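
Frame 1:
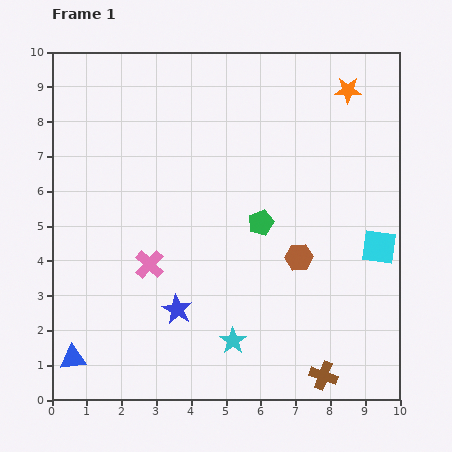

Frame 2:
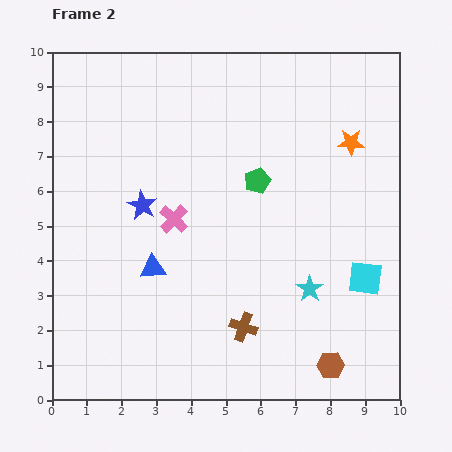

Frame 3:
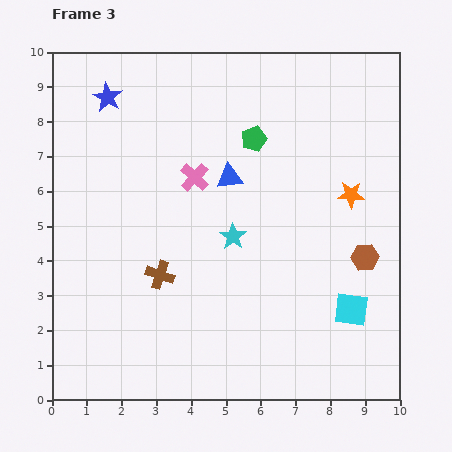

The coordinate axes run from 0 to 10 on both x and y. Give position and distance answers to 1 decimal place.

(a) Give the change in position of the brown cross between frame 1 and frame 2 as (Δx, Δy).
(-2.3, 1.4)

The brown cross was at (7.8, 0.7) in frame 1 and (5.5, 2.1) in frame 2.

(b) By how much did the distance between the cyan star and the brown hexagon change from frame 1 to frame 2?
-0.8

Distance in frame 1: 3.1. Distance in frame 2: 2.3.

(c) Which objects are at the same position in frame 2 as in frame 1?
none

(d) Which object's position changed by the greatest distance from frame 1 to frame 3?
the blue triangle

(moved 6.9; next 6.4)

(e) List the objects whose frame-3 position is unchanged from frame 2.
none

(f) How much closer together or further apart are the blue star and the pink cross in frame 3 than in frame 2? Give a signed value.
+2.4

Distance in frame 2: 1.0. Distance in frame 3: 3.4.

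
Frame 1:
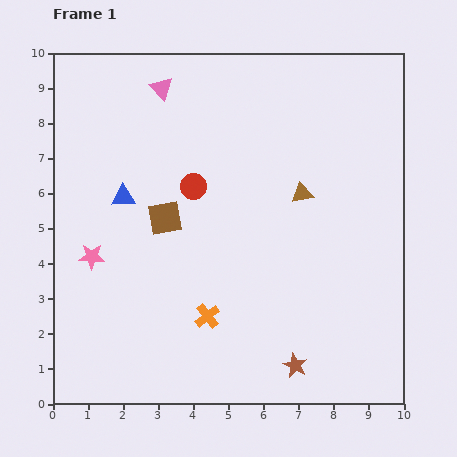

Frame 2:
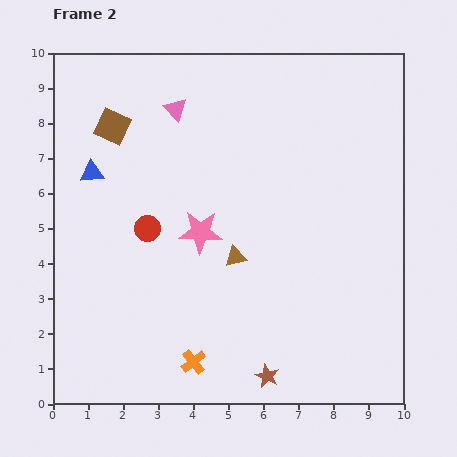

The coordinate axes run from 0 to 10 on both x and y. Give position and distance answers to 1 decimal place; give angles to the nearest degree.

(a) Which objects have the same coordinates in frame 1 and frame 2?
none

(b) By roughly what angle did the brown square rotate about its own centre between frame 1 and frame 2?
35° clockwise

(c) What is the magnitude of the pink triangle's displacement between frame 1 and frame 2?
0.7

The pink triangle moved from (3.1, 9.0) to (3.5, 8.4), a distance of √(0.4² + 0.6²) ≈ 0.7.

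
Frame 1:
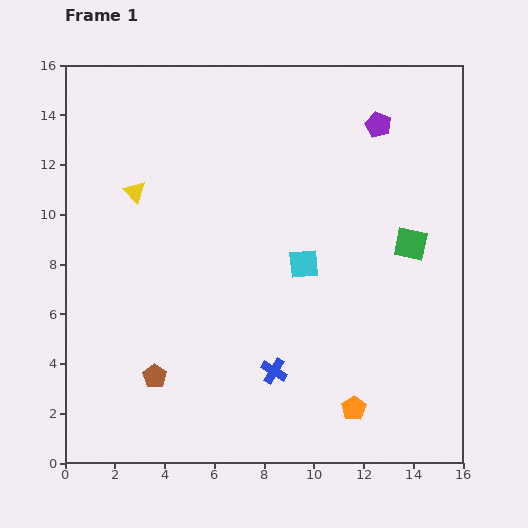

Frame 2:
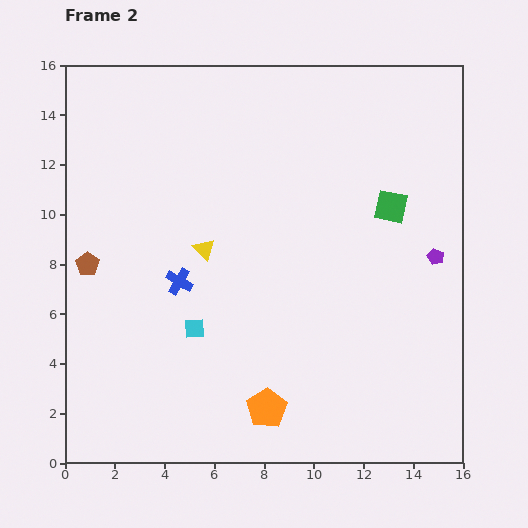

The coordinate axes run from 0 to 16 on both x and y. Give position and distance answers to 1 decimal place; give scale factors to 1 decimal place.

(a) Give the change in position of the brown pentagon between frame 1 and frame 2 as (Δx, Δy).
(-2.7, 4.5)

The brown pentagon was at (3.6, 3.5) in frame 1 and (0.9, 8.0) in frame 2.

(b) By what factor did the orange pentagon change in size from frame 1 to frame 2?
1.6×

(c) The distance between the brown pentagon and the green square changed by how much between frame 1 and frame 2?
+0.8

Distance in frame 1: 11.6. Distance in frame 2: 12.4.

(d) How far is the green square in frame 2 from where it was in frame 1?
1.7

The green square moved from (13.9, 8.8) to (13.1, 10.3), a distance of √(0.8² + 1.5²) ≈ 1.7.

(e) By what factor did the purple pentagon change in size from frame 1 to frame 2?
0.6×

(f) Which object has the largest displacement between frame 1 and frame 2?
the purple pentagon

(moved 5.8; next 5.2)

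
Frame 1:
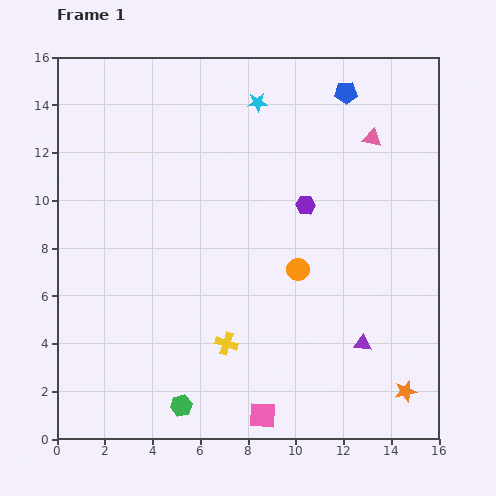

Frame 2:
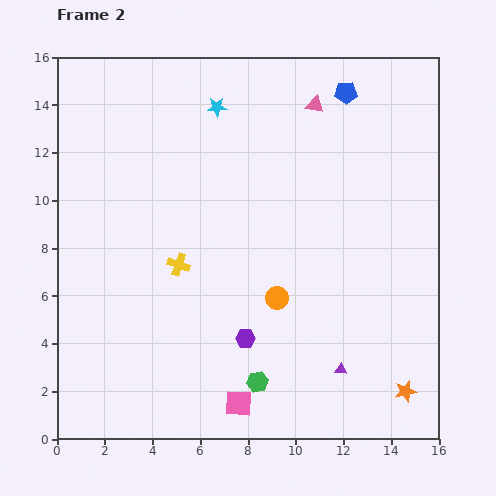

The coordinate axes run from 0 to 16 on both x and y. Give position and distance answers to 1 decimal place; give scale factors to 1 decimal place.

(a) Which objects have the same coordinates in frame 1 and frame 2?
the orange star, the blue pentagon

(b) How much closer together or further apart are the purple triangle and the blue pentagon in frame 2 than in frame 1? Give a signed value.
+1.1

Distance in frame 1: 10.5. Distance in frame 2: 11.6.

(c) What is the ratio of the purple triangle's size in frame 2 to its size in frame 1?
0.7×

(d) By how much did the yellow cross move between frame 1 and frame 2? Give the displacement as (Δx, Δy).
(-2.0, 3.3)

The yellow cross was at (7.1, 4.0) in frame 1 and (5.1, 7.3) in frame 2.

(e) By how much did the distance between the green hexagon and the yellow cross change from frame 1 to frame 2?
+2.7

Distance in frame 1: 3.2. Distance in frame 2: 5.9.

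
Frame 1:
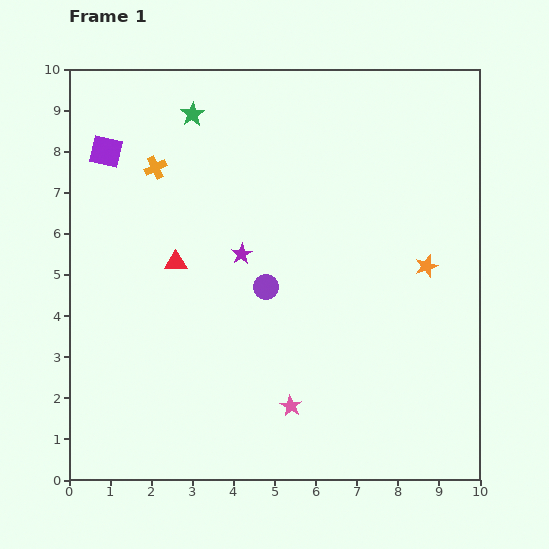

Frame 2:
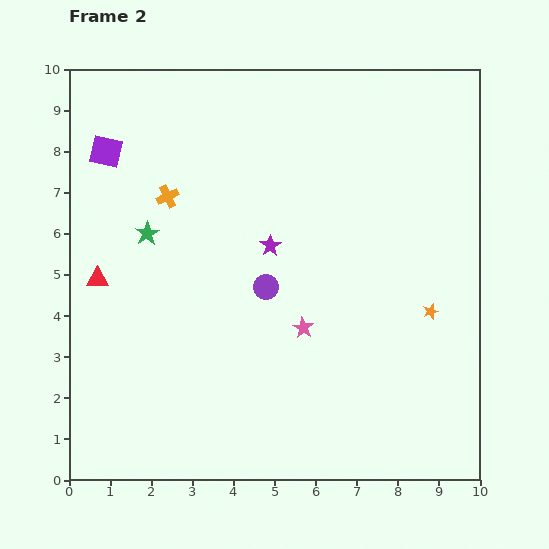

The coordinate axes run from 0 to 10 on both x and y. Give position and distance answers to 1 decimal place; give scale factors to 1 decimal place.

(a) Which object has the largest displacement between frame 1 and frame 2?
the green star

(moved 3.1; next 1.9)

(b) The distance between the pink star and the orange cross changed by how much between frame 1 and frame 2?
-2.1

Distance in frame 1: 6.7. Distance in frame 2: 4.6.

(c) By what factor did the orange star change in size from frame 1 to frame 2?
0.7×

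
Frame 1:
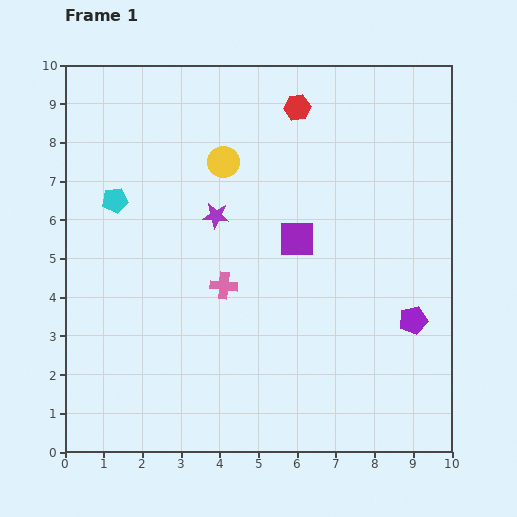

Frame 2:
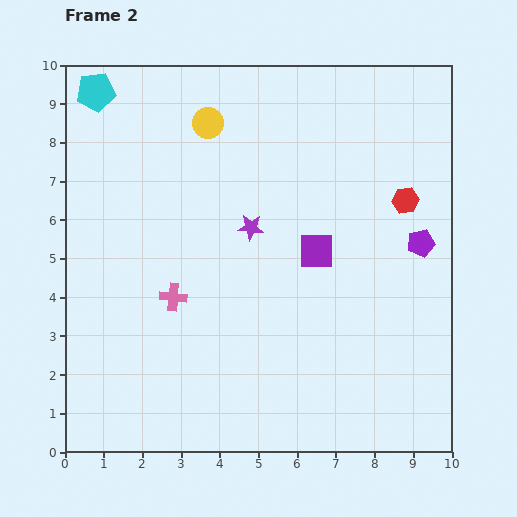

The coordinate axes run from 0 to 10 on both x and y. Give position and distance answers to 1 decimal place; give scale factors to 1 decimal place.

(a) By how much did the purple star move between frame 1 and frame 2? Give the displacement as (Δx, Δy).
(0.9, -0.3)

The purple star was at (3.9, 6.1) in frame 1 and (4.8, 5.8) in frame 2.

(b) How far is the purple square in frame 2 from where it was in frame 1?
0.6

The purple square moved from (6.0, 5.5) to (6.5, 5.2), a distance of √(0.5² + 0.3²) ≈ 0.6.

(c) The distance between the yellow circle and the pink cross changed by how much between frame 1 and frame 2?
+1.4

Distance in frame 1: 3.2. Distance in frame 2: 4.6.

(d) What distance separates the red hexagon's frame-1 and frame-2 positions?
3.7

The red hexagon moved from (6.0, 8.9) to (8.8, 6.5), a distance of √(2.8² + 2.4²) ≈ 3.7.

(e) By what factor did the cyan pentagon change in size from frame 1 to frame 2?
1.5×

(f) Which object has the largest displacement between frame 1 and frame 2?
the red hexagon

(moved 3.7; next 2.8)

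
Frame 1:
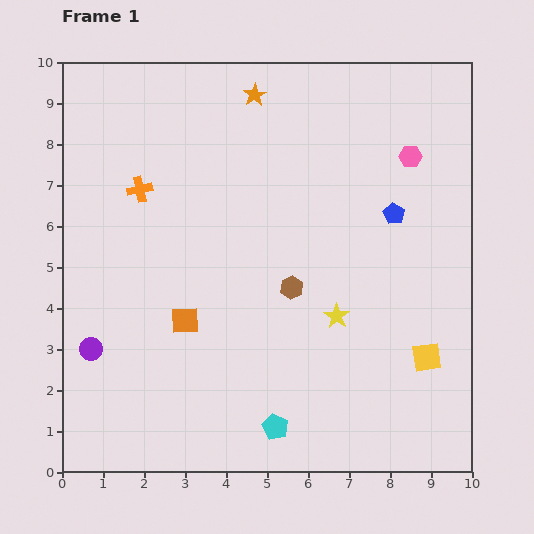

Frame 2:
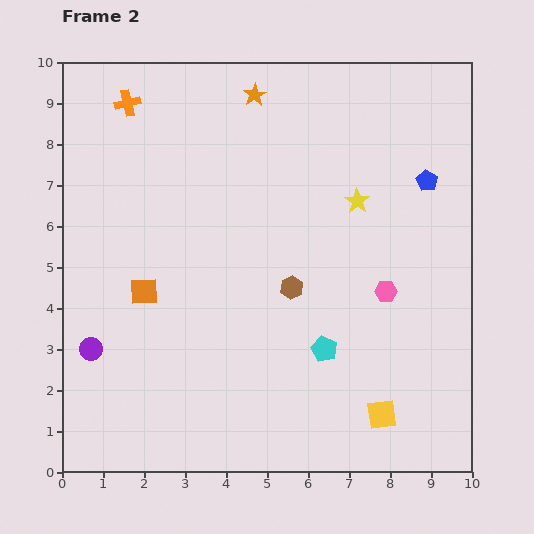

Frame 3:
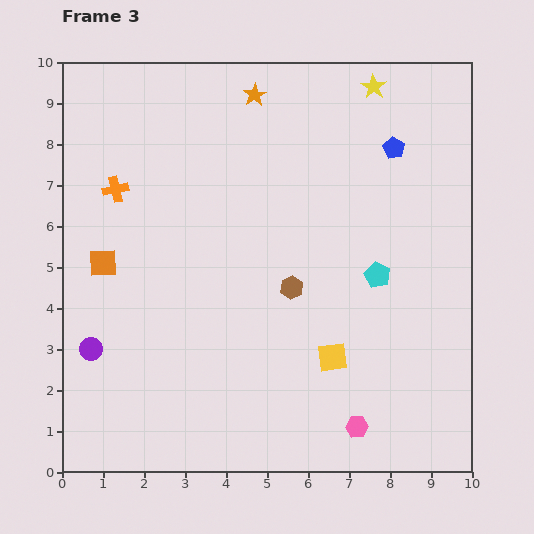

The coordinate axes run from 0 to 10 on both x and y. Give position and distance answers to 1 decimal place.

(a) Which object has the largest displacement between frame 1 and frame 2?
the pink hexagon

(moved 3.4; next 2.8)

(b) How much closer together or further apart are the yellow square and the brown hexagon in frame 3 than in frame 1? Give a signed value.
-1.7

Distance in frame 1: 3.7. Distance in frame 3: 2.0.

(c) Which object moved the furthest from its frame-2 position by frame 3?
the pink hexagon

(moved 3.4; next 2.8)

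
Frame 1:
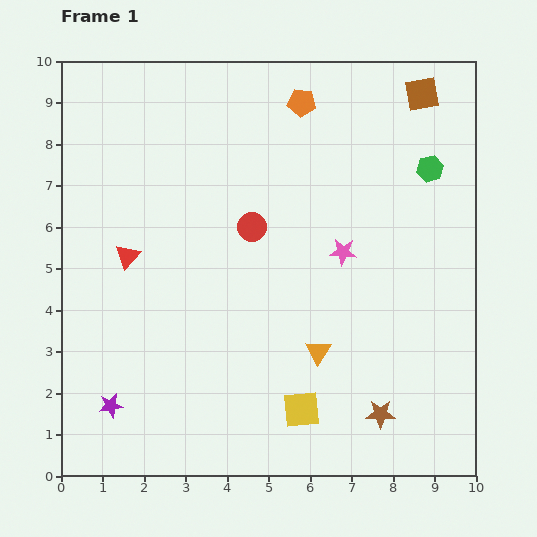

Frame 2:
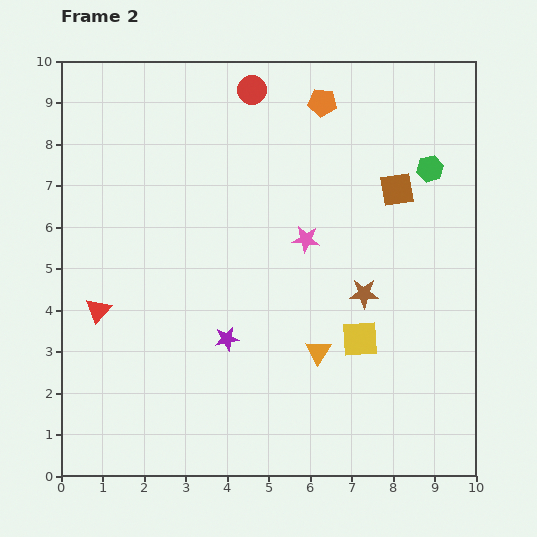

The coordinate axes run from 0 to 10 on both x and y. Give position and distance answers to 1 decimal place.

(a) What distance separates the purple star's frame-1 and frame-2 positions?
3.2

The purple star moved from (1.2, 1.7) to (4.0, 3.3), a distance of √(2.8² + 1.6²) ≈ 3.2.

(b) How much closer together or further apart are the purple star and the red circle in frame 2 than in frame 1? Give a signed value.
+0.5

Distance in frame 1: 5.5. Distance in frame 2: 6.0.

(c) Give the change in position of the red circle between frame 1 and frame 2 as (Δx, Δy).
(0.0, 3.3)

The red circle was at (4.6, 6.0) in frame 1 and (4.6, 9.3) in frame 2.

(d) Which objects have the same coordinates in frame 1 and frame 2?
the green hexagon, the orange triangle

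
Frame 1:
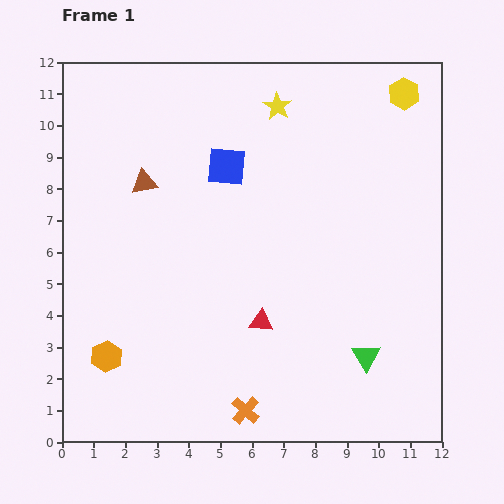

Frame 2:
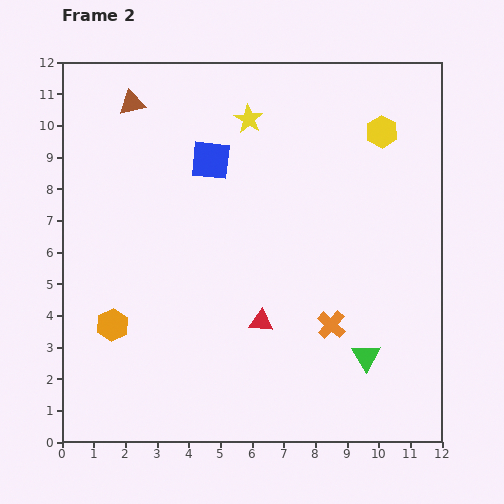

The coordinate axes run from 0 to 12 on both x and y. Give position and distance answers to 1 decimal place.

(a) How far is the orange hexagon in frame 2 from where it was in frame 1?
1.0

The orange hexagon moved from (1.4, 2.7) to (1.6, 3.7), a distance of √(0.2² + 1.0²) ≈ 1.0.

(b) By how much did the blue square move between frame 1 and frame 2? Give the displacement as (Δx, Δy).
(-0.5, 0.2)

The blue square was at (5.2, 8.7) in frame 1 and (4.7, 8.9) in frame 2.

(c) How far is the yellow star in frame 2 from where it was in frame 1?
1.0

The yellow star moved from (6.8, 10.6) to (5.9, 10.2), a distance of √(0.9² + 0.4²) ≈ 1.0.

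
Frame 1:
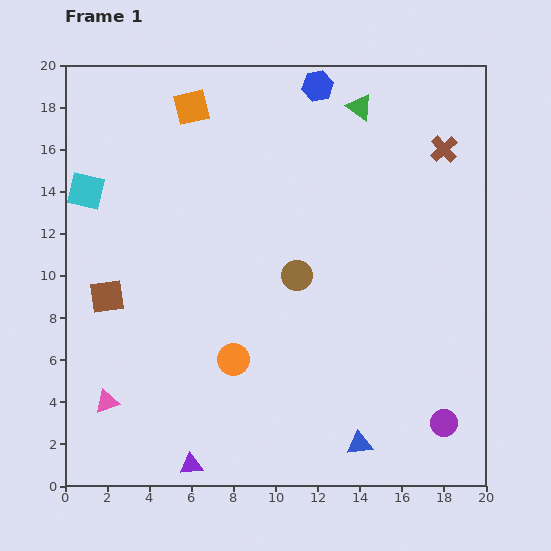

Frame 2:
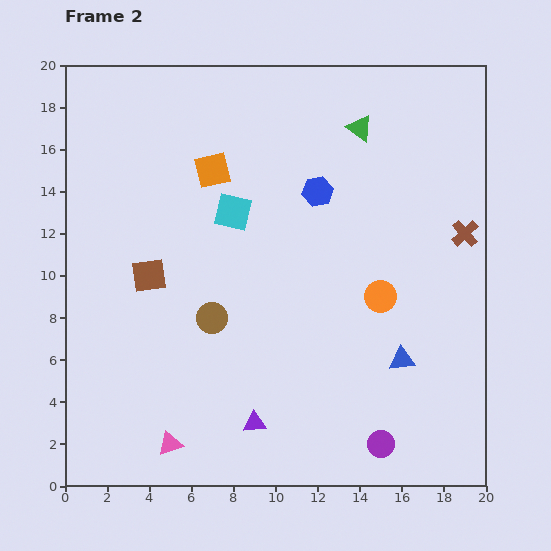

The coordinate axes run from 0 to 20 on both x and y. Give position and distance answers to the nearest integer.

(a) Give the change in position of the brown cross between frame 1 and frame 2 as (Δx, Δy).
(1, -4)

The brown cross was at (18, 16) in frame 1 and (19, 12) in frame 2.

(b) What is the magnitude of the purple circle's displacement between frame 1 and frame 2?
3

The purple circle moved from (18, 3) to (15, 2), a distance of √(3² + 1²) ≈ 3.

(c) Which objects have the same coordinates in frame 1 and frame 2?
none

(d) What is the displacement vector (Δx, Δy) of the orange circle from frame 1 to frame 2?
(7, 3)

The orange circle was at (8, 6) in frame 1 and (15, 9) in frame 2.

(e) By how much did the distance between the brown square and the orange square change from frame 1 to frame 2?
-4

Distance in frame 1: 10. Distance in frame 2: 6.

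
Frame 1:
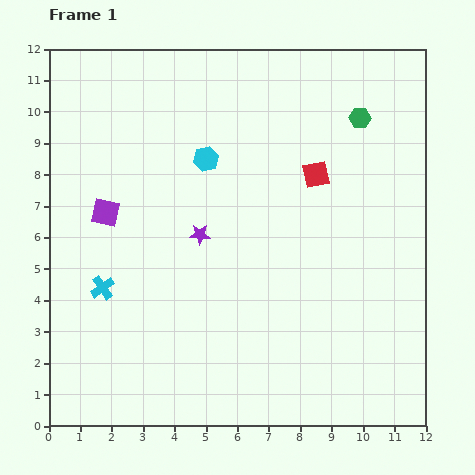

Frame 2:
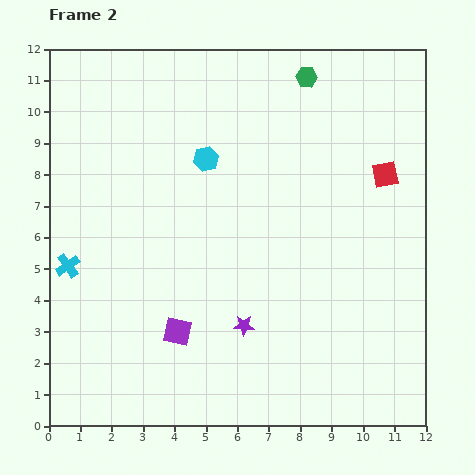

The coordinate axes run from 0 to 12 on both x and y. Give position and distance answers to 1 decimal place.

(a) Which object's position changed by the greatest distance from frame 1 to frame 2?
the purple square

(moved 4.4; next 3.2)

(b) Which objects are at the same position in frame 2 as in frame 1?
the cyan hexagon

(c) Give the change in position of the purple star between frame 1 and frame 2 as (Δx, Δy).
(1.4, -2.9)

The purple star was at (4.8, 6.1) in frame 1 and (6.2, 3.2) in frame 2.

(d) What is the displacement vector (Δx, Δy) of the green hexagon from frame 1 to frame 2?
(-1.7, 1.3)

The green hexagon was at (9.9, 9.8) in frame 1 and (8.2, 11.1) in frame 2.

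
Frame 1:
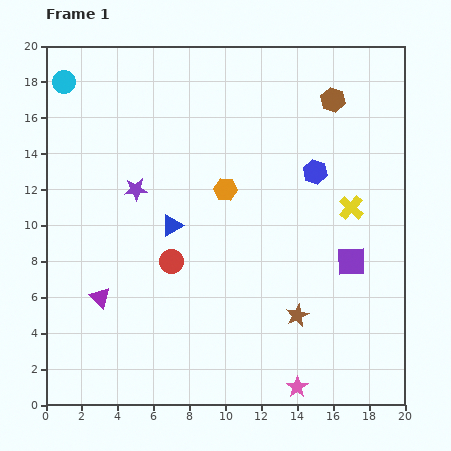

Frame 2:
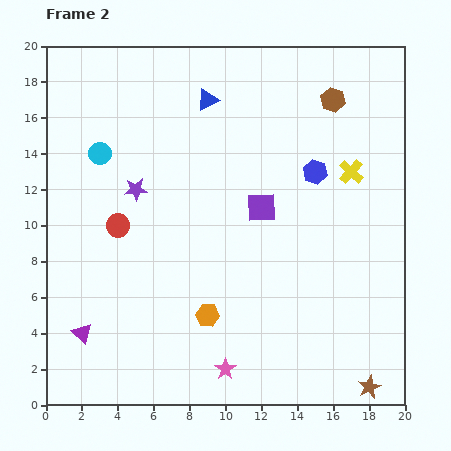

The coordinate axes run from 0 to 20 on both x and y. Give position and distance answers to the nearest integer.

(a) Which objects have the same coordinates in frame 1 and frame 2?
the purple star, the brown hexagon, the blue hexagon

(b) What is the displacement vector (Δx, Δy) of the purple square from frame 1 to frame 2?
(-5, 3)

The purple square was at (17, 8) in frame 1 and (12, 11) in frame 2.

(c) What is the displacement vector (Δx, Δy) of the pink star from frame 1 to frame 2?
(-4, 1)

The pink star was at (14, 1) in frame 1 and (10, 2) in frame 2.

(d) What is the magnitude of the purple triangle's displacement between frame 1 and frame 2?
2

The purple triangle moved from (3, 6) to (2, 4), a distance of √(1² + 2²) ≈ 2.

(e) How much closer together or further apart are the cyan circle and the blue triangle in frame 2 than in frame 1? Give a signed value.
-3

Distance in frame 1: 10. Distance in frame 2: 7.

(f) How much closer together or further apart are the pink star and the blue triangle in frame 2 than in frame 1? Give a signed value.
+4

Distance in frame 1: 11. Distance in frame 2: 15.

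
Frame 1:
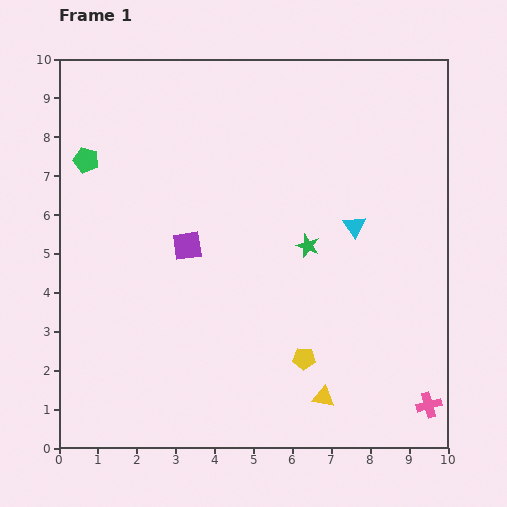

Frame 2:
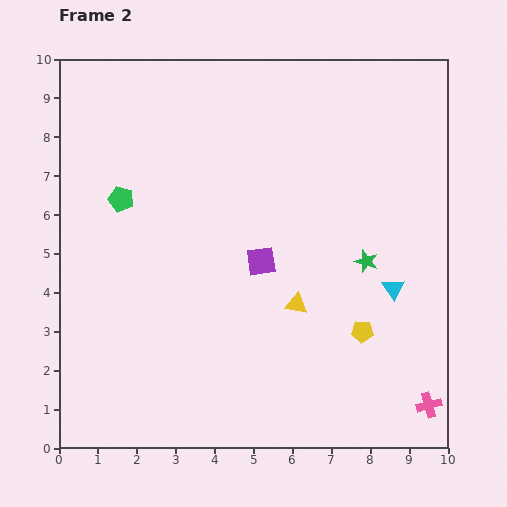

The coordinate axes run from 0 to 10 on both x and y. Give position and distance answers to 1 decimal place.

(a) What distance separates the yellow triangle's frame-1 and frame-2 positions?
2.5

The yellow triangle moved from (6.8, 1.3) to (6.1, 3.7), a distance of √(0.7² + 2.4²) ≈ 2.5.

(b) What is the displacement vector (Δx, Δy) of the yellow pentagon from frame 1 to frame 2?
(1.5, 0.7)

The yellow pentagon was at (6.3, 2.3) in frame 1 and (7.8, 3.0) in frame 2.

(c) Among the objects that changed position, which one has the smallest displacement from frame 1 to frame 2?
the green pentagon

(moved 1.3)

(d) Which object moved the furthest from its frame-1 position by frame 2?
the yellow triangle

(moved 2.5; next 1.9)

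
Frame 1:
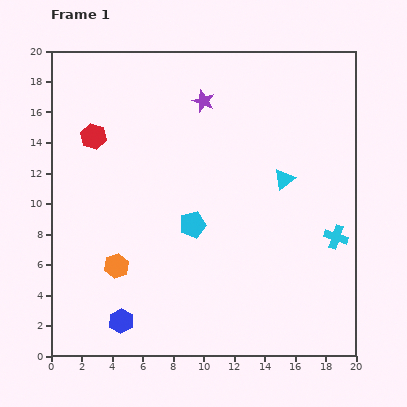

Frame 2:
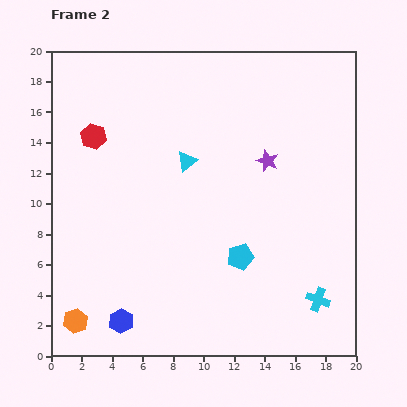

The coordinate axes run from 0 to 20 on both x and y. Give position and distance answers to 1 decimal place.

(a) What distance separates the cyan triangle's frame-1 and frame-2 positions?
6.5

The cyan triangle moved from (15.3, 11.6) to (8.9, 12.8), a distance of √(6.4² + 1.2²) ≈ 6.5.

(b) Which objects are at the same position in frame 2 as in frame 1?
the blue hexagon, the red hexagon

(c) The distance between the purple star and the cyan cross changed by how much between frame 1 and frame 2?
-2.7

Distance in frame 1: 12.4. Distance in frame 2: 9.7.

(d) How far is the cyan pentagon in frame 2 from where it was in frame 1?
3.7

The cyan pentagon moved from (9.3, 8.6) to (12.4, 6.5), a distance of √(3.1² + 2.1²) ≈ 3.7.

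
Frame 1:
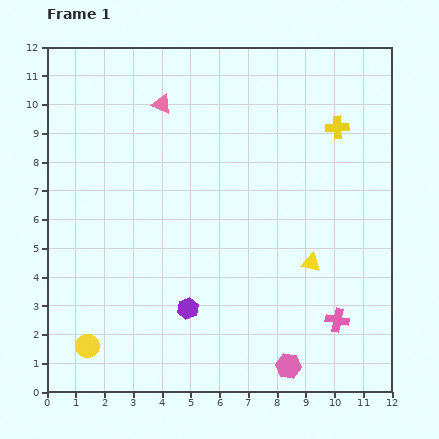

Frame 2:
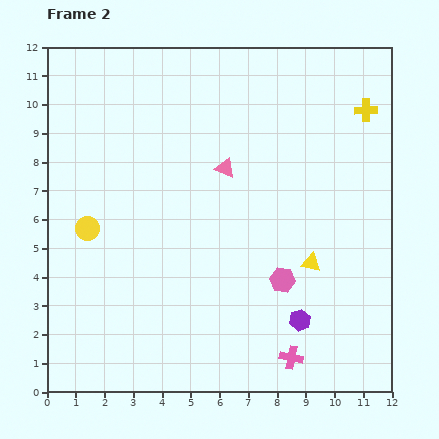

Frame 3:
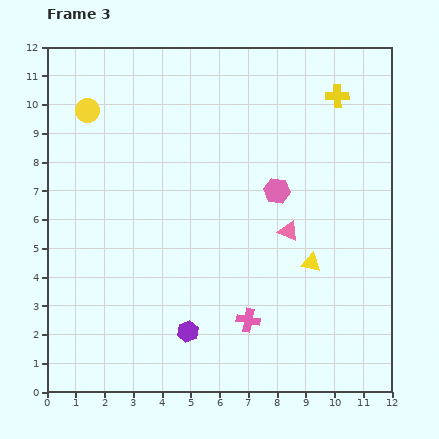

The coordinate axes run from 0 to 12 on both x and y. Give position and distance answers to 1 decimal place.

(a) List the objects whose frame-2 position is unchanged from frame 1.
the yellow triangle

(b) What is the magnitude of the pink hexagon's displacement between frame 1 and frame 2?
3.0

The pink hexagon moved from (8.4, 0.9) to (8.2, 3.9), a distance of √(0.2² + 3.0²) ≈ 3.0.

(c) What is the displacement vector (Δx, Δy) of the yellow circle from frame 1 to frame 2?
(0.0, 4.1)

The yellow circle was at (1.4, 1.6) in frame 1 and (1.4, 5.7) in frame 2.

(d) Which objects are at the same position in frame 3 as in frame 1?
the yellow triangle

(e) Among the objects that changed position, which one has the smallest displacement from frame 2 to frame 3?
the yellow cross

(moved 1.1)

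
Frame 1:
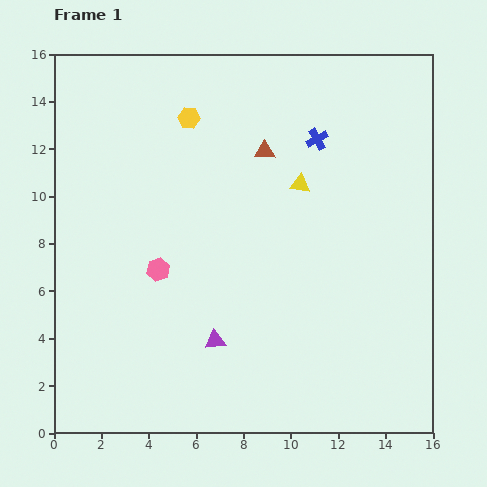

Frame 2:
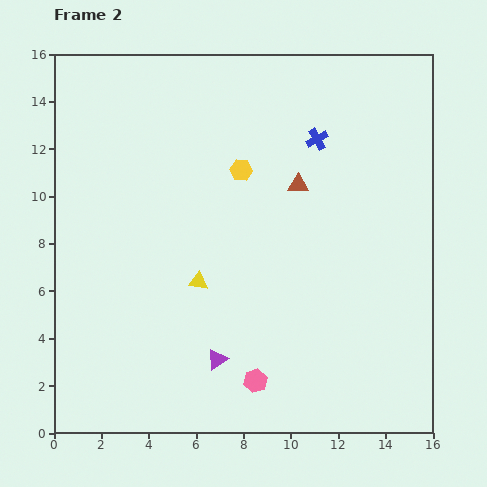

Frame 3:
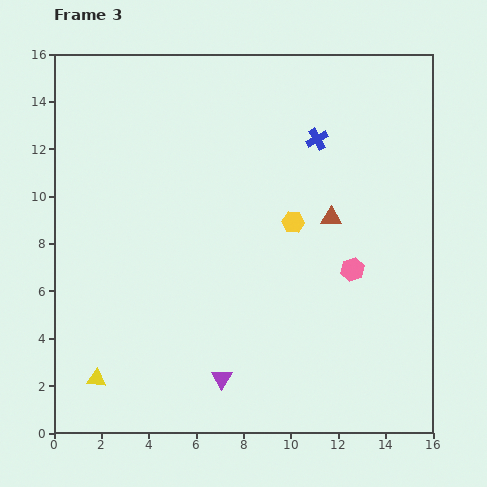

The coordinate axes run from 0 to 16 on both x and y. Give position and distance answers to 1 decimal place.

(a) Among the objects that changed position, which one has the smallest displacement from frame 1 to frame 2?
the purple triangle

(moved 0.8)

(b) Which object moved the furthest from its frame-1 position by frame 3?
the yellow triangle

(moved 11.9; next 8.2)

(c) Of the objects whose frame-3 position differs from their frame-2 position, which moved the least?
the purple triangle

(moved 0.8)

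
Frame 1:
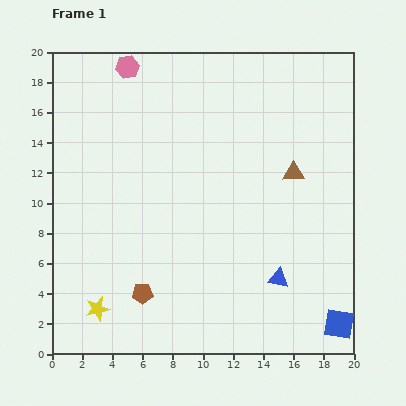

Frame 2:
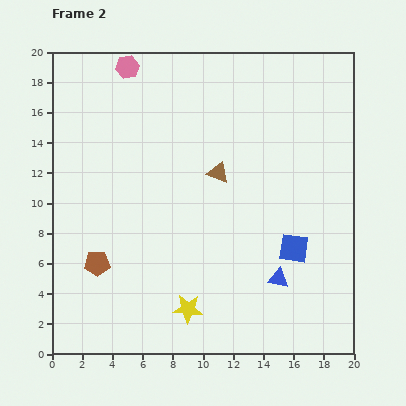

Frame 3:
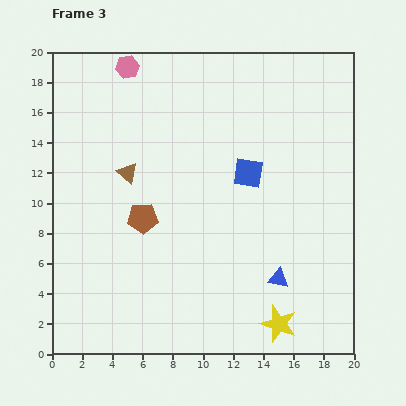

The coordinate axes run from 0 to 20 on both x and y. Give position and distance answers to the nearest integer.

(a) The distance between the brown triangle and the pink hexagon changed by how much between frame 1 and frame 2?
-4

Distance in frame 1: 13. Distance in frame 2: 9.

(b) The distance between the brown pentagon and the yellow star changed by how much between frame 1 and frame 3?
+8

Distance in frame 1: 3. Distance in frame 3: 11.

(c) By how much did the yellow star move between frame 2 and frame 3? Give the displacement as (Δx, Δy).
(6, -1)

The yellow star was at (9, 3) in frame 2 and (15, 2) in frame 3.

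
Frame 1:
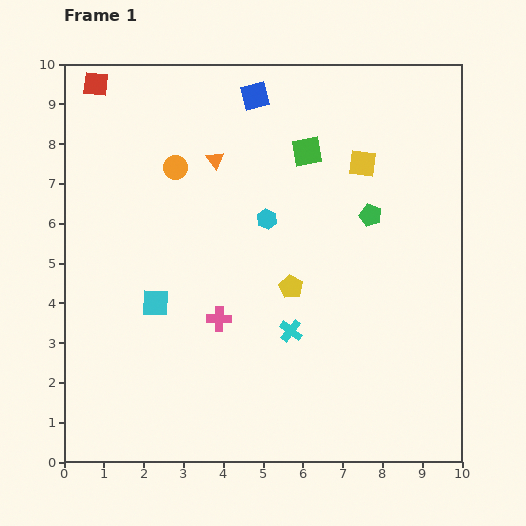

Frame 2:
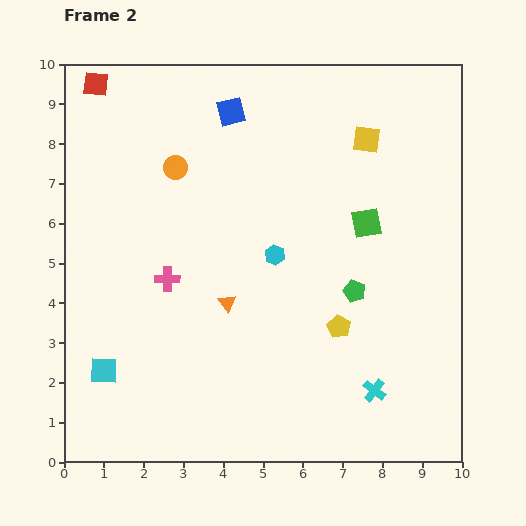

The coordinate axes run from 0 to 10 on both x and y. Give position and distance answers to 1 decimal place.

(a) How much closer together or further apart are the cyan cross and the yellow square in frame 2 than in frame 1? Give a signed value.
+1.7

Distance in frame 1: 4.6. Distance in frame 2: 6.3.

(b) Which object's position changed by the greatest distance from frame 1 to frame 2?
the orange triangle

(moved 3.6; next 2.6)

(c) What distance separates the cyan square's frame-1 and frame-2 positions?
2.1

The cyan square moved from (2.3, 4.0) to (1.0, 2.3), a distance of √(1.3² + 1.7²) ≈ 2.1.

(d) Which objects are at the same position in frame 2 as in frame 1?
the red square, the orange circle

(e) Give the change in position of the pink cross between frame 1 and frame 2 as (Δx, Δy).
(-1.3, 1.0)

The pink cross was at (3.9, 3.6) in frame 1 and (2.6, 4.6) in frame 2.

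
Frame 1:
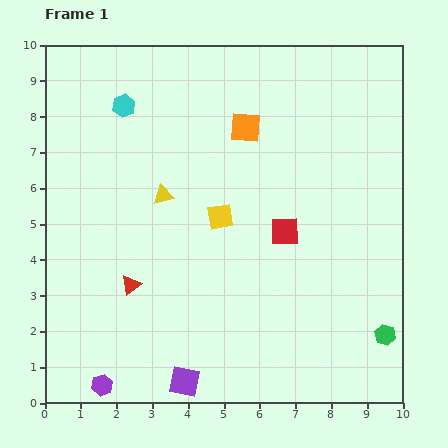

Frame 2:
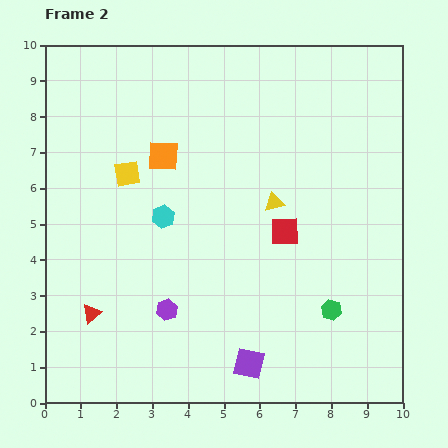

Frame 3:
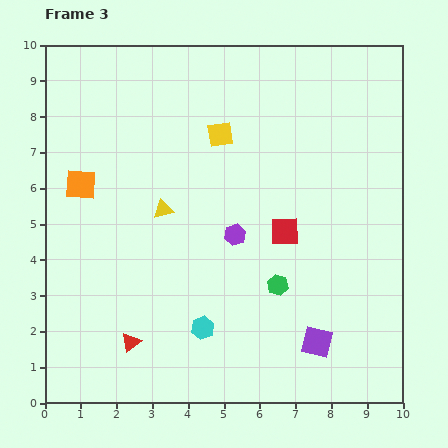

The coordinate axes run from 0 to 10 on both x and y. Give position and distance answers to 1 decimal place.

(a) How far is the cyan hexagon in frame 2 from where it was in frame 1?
3.3

The cyan hexagon moved from (2.2, 8.3) to (3.3, 5.2), a distance of √(1.1² + 3.1²) ≈ 3.3.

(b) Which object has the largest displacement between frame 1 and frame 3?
the cyan hexagon

(moved 6.6; next 5.6)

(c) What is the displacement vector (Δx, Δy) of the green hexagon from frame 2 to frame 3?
(-1.5, 0.7)

The green hexagon was at (8.0, 2.6) in frame 2 and (6.5, 3.3) in frame 3.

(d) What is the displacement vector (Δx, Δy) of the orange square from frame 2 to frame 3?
(-2.3, -0.8)

The orange square was at (3.3, 6.9) in frame 2 and (1.0, 6.1) in frame 3.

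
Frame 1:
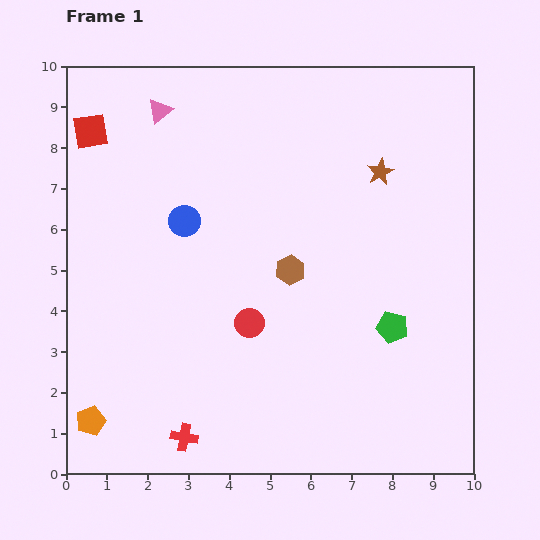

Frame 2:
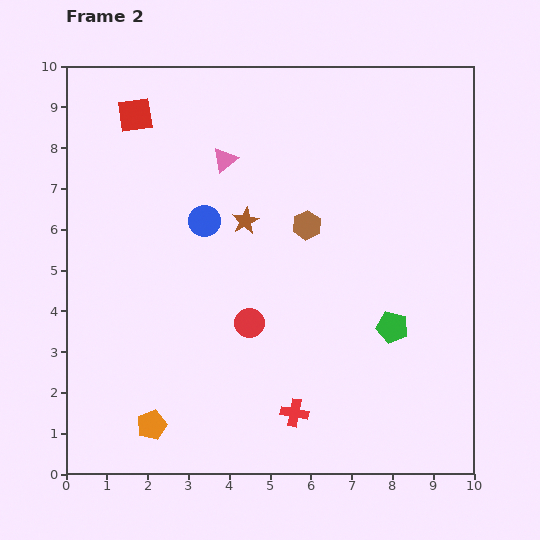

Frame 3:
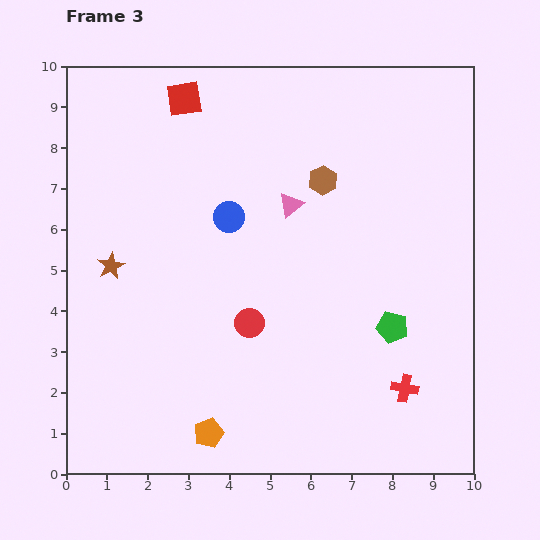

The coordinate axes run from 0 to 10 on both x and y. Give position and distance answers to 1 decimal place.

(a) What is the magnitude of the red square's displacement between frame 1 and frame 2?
1.2

The red square moved from (0.6, 8.4) to (1.7, 8.8), a distance of √(1.1² + 0.4²) ≈ 1.2.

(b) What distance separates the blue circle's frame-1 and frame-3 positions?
1.1

The blue circle moved from (2.9, 6.2) to (4.0, 6.3), a distance of √(1.1² + 0.1²) ≈ 1.1.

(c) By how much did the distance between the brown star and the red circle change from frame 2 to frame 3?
+1.2

Distance in frame 2: 2.5. Distance in frame 3: 3.7.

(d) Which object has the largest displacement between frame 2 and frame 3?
the brown star

(moved 3.5; next 2.8)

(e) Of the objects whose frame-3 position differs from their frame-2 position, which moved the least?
the blue circle

(moved 0.6)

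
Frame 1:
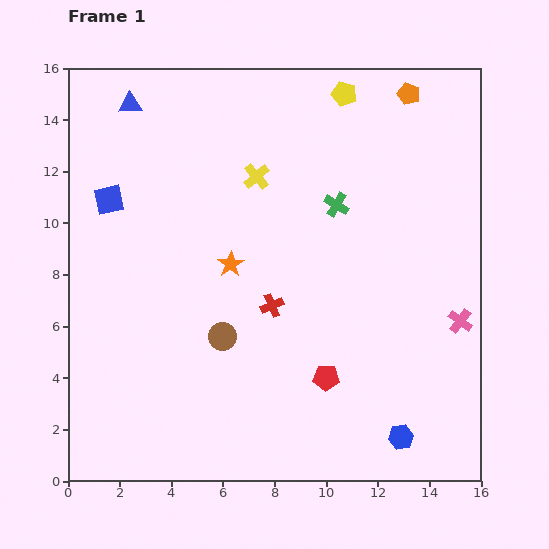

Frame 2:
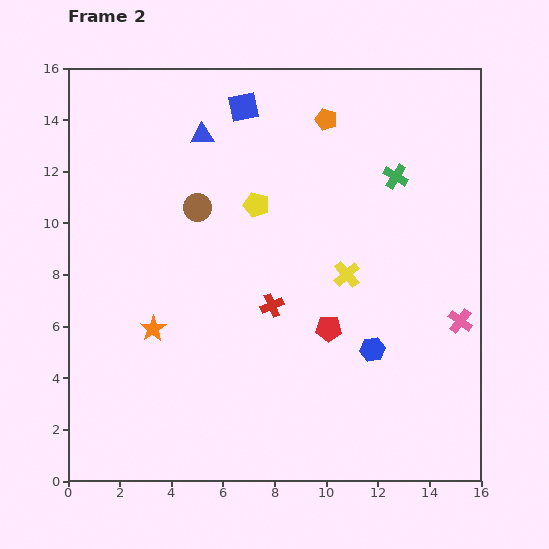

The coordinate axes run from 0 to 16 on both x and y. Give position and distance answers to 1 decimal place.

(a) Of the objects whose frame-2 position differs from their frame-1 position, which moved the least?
the red pentagon

(moved 1.9)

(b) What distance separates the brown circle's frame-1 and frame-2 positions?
5.1

The brown circle moved from (6.0, 5.6) to (5.0, 10.6), a distance of √(1.0² + 5.0²) ≈ 5.1.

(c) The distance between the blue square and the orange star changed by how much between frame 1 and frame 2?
+4.0

Distance in frame 1: 5.3. Distance in frame 2: 9.3.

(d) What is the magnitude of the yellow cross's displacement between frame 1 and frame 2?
5.2

The yellow cross moved from (7.3, 11.8) to (10.8, 8.0), a distance of √(3.5² + 3.8²) ≈ 5.2.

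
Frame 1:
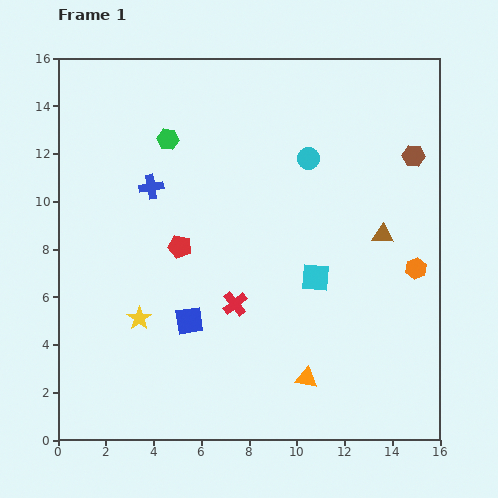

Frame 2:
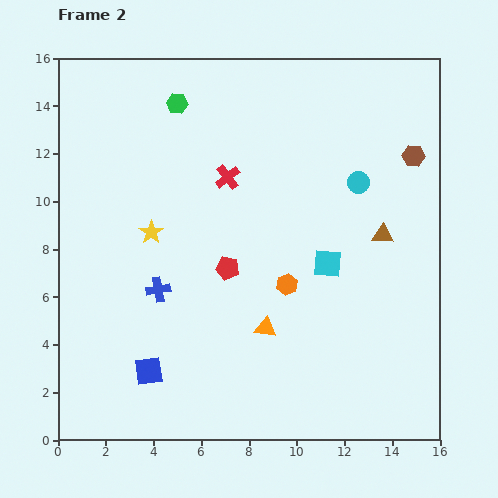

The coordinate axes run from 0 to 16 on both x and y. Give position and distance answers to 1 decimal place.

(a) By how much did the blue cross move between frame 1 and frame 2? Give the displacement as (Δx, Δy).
(0.3, -4.3)

The blue cross was at (3.9, 10.6) in frame 1 and (4.2, 6.3) in frame 2.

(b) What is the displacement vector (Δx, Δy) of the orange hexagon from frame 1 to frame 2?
(-5.4, -0.7)

The orange hexagon was at (15.0, 7.2) in frame 1 and (9.6, 6.5) in frame 2.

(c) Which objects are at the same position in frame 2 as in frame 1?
the brown hexagon, the brown triangle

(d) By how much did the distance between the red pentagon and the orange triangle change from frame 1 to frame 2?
-4.6

Distance in frame 1: 7.6. Distance in frame 2: 3.0.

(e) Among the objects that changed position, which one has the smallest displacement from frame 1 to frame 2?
the cyan square

(moved 0.8)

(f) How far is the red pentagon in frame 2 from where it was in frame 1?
2.2

The red pentagon moved from (5.1, 8.1) to (7.1, 7.2), a distance of √(2.0² + 0.9²) ≈ 2.2.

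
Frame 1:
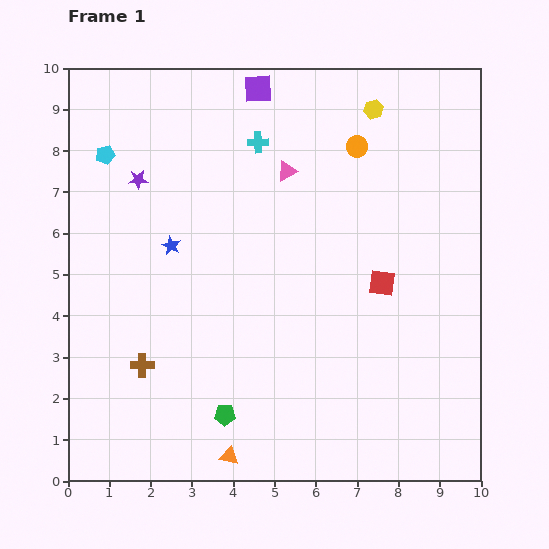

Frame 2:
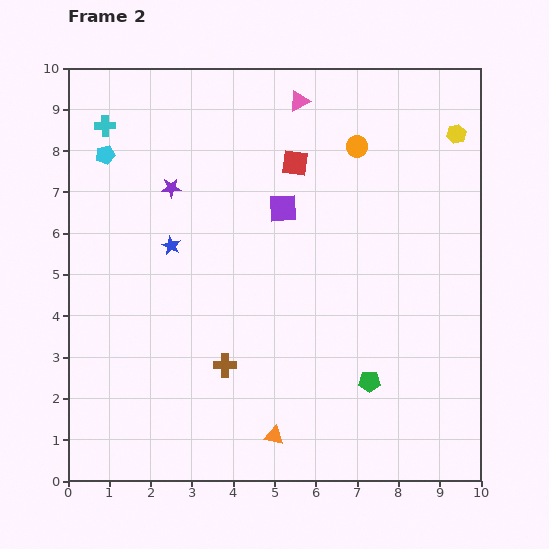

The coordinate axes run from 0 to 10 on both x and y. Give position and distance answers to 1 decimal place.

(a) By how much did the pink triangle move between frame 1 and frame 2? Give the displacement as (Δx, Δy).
(0.3, 1.7)

The pink triangle was at (5.3, 7.5) in frame 1 and (5.6, 9.2) in frame 2.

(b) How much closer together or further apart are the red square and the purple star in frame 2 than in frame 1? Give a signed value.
-3.3

Distance in frame 1: 6.4. Distance in frame 2: 3.1.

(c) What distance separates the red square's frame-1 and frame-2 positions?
3.6

The red square moved from (7.6, 4.8) to (5.5, 7.7), a distance of √(2.1² + 2.9²) ≈ 3.6.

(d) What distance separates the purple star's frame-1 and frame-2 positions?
0.8

The purple star moved from (1.7, 7.3) to (2.5, 7.1), a distance of √(0.8² + 0.2²) ≈ 0.8.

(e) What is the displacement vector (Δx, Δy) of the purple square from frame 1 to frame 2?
(0.6, -2.9)

The purple square was at (4.6, 9.5) in frame 1 and (5.2, 6.6) in frame 2.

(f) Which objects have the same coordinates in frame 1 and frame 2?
the orange circle, the blue star, the cyan pentagon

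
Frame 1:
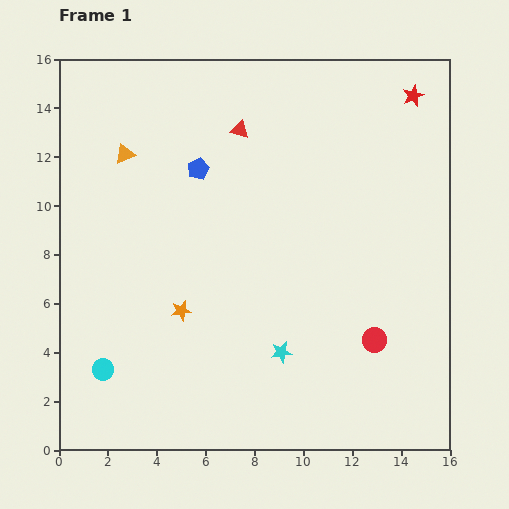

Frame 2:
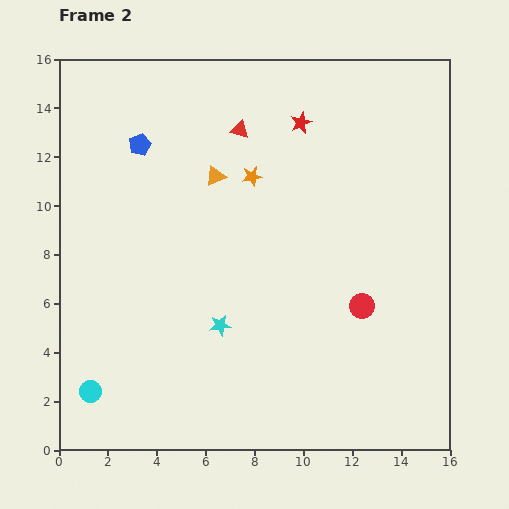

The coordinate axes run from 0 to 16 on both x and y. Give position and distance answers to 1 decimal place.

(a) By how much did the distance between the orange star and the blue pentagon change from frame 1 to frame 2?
-1.0

Distance in frame 1: 5.8. Distance in frame 2: 4.8.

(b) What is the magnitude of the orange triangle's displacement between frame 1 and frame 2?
3.8

The orange triangle moved from (2.7, 12.1) to (6.4, 11.2), a distance of √(3.7² + 0.9²) ≈ 3.8.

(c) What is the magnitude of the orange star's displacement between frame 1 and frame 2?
6.2

The orange star moved from (5.0, 5.7) to (7.9, 11.2), a distance of √(2.9² + 5.5²) ≈ 6.2.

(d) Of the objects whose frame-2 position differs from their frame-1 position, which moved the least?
the cyan circle

(moved 1.0)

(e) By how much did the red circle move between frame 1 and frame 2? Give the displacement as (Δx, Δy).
(-0.5, 1.4)

The red circle was at (12.9, 4.5) in frame 1 and (12.4, 5.9) in frame 2.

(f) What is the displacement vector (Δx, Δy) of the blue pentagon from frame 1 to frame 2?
(-2.4, 1.0)

The blue pentagon was at (5.7, 11.5) in frame 1 and (3.3, 12.5) in frame 2.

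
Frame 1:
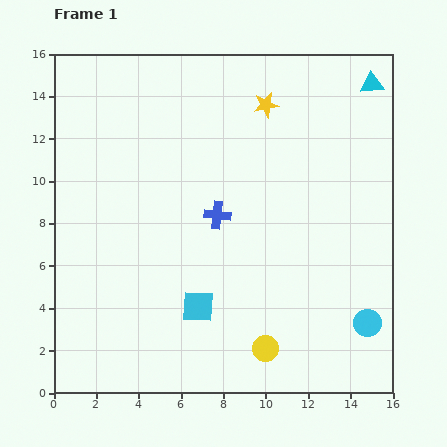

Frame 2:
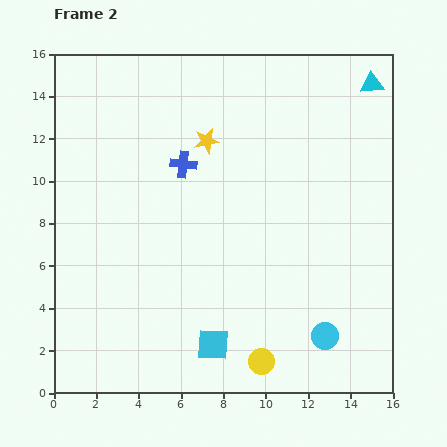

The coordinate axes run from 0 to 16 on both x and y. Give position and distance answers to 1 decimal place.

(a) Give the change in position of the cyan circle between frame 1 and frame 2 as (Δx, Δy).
(-2.0, -0.6)

The cyan circle was at (14.8, 3.3) in frame 1 and (12.8, 2.7) in frame 2.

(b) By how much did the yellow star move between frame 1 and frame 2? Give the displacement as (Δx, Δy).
(-2.8, -1.7)

The yellow star was at (10.0, 13.6) in frame 1 and (7.2, 11.9) in frame 2.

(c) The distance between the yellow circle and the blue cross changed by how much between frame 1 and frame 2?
+3.3

Distance in frame 1: 6.7. Distance in frame 2: 10.0.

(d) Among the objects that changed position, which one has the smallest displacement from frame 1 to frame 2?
the yellow circle

(moved 0.6)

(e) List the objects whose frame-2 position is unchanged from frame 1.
the cyan triangle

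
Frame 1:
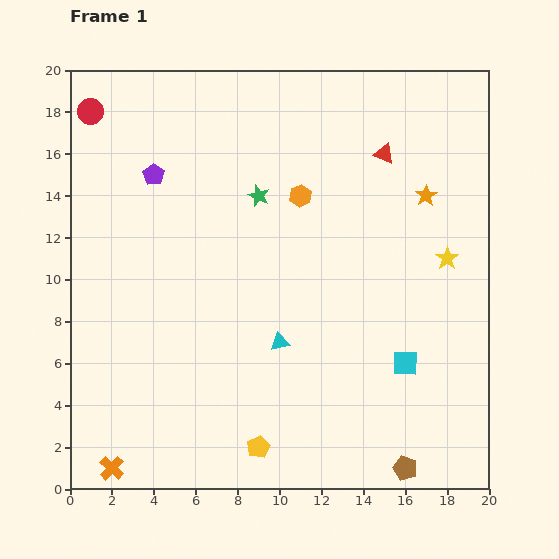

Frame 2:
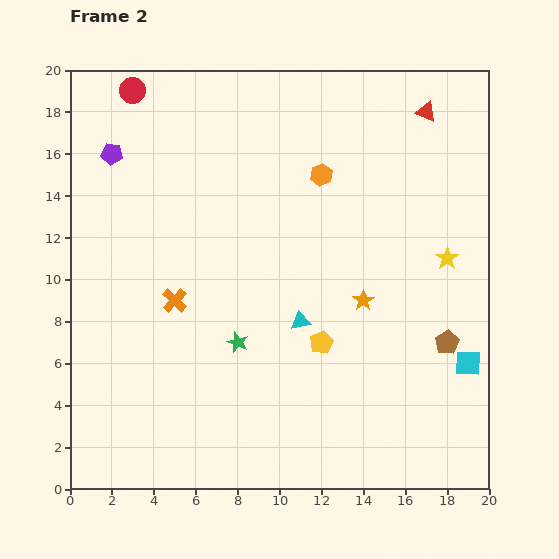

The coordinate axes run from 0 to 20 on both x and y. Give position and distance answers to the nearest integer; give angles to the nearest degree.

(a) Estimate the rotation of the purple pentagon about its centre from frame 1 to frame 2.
28° counter-clockwise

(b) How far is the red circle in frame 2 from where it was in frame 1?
2

The red circle moved from (1, 18) to (3, 19), a distance of √(2² + 1²) ≈ 2.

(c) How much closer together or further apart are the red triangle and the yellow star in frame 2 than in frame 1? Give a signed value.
+1

Distance in frame 1: 6. Distance in frame 2: 7.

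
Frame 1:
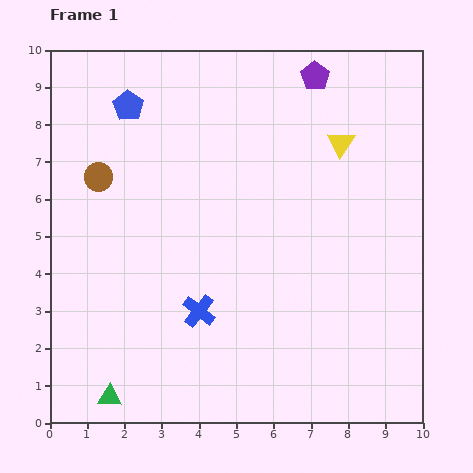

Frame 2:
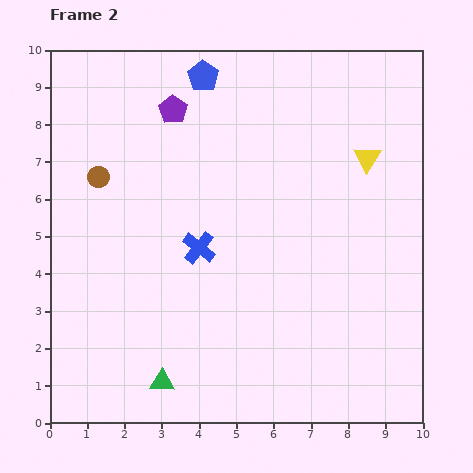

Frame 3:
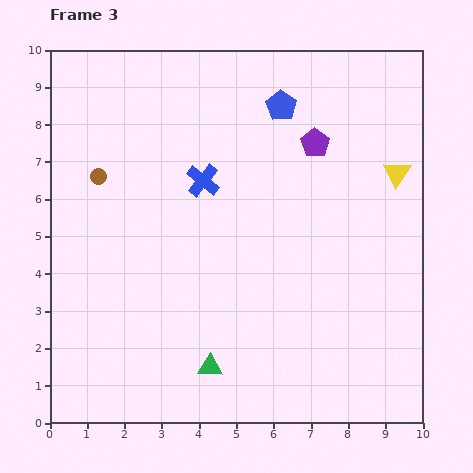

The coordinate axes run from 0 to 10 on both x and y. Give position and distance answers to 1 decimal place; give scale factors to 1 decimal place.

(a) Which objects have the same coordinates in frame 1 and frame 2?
the brown circle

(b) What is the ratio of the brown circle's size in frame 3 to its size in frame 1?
0.6×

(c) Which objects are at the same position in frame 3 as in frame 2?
the brown circle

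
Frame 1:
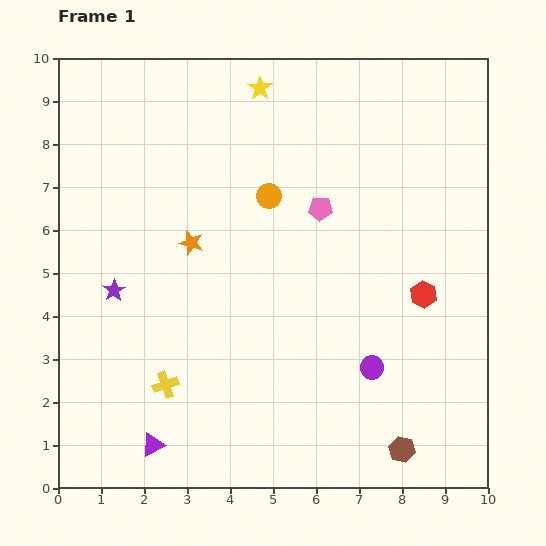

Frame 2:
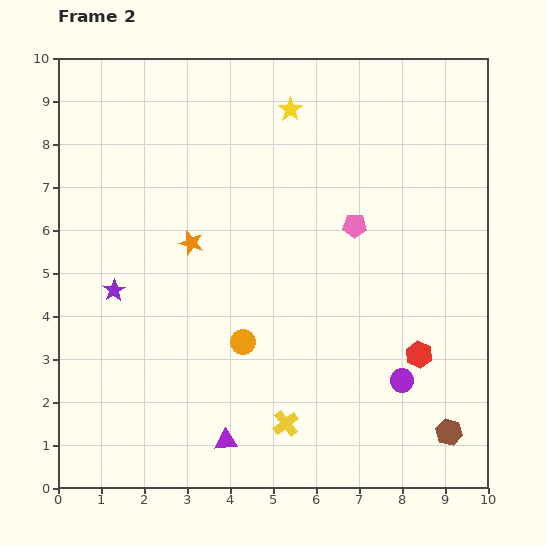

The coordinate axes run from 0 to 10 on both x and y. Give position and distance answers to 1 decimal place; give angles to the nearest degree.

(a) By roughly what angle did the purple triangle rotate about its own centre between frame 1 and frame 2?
24° clockwise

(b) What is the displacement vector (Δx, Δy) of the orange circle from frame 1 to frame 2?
(-0.6, -3.4)

The orange circle was at (4.9, 6.8) in frame 1 and (4.3, 3.4) in frame 2.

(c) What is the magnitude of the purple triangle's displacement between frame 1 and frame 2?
1.7

The purple triangle moved from (2.2, 1.0) to (3.9, 1.1), a distance of √(1.7² + 0.1²) ≈ 1.7.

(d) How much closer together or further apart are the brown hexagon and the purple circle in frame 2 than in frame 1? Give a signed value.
-0.4

Distance in frame 1: 2.0. Distance in frame 2: 1.6.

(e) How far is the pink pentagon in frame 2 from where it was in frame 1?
0.9

The pink pentagon moved from (6.1, 6.5) to (6.9, 6.1), a distance of √(0.8² + 0.4²) ≈ 0.9.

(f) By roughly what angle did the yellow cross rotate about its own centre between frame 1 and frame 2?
19° counter-clockwise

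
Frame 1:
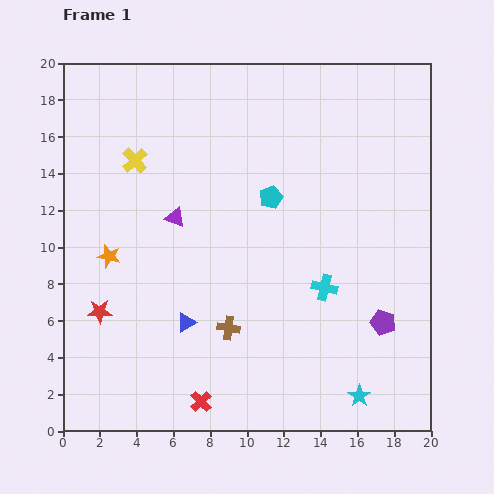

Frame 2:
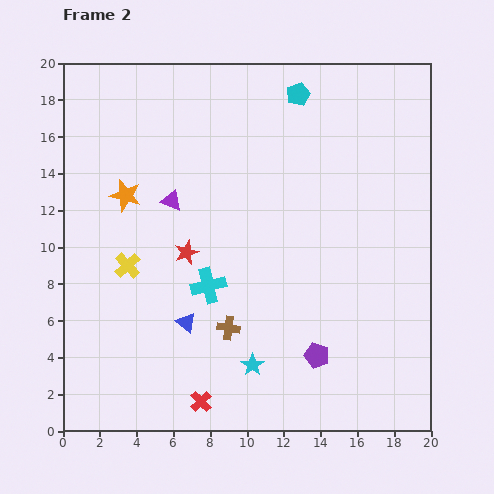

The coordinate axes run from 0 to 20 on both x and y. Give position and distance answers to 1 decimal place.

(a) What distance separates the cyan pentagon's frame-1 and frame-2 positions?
5.8

The cyan pentagon moved from (11.3, 12.7) to (12.8, 18.3), a distance of √(1.5² + 5.6²) ≈ 5.8.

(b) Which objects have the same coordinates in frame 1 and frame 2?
the brown cross, the red cross, the blue triangle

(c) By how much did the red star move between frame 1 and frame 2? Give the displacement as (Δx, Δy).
(4.7, 3.2)

The red star was at (2.0, 6.5) in frame 1 and (6.7, 9.7) in frame 2.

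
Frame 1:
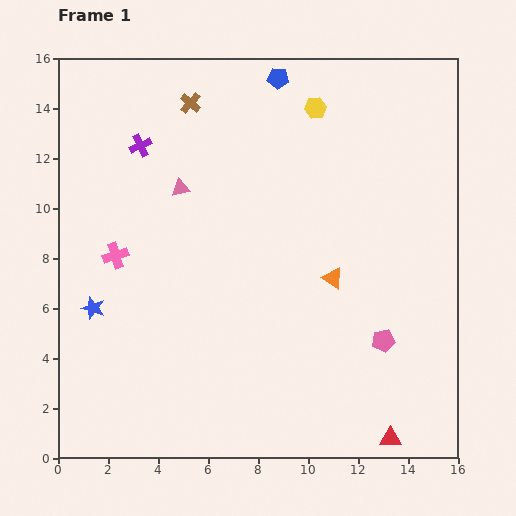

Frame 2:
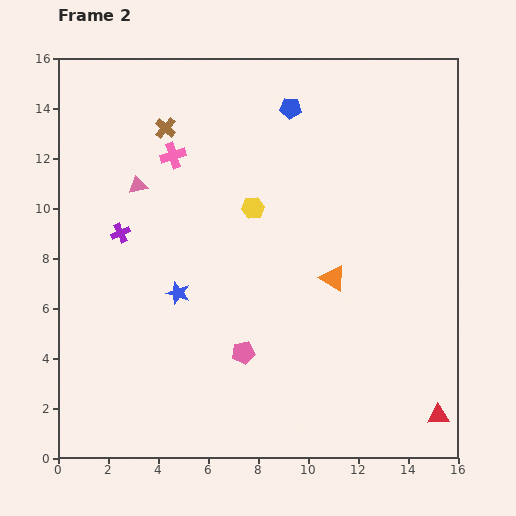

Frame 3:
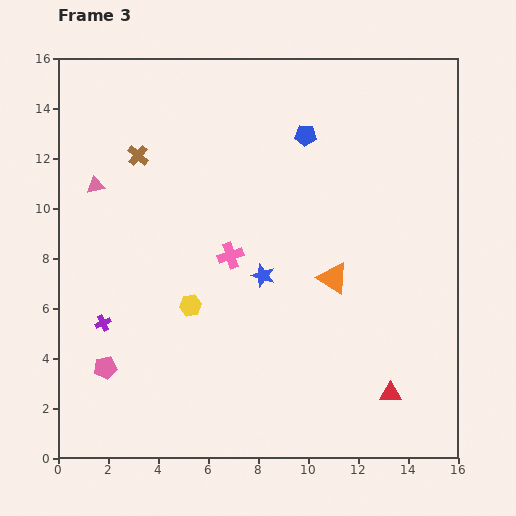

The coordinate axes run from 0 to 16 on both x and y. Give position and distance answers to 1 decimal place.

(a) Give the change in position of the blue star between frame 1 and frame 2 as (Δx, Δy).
(3.4, 0.6)

The blue star was at (1.4, 6.0) in frame 1 and (4.8, 6.6) in frame 2.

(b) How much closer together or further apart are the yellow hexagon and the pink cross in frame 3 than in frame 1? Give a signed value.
-7.3

Distance in frame 1: 9.9. Distance in frame 3: 2.6.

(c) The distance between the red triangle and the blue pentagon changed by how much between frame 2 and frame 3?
-2.8

Distance in frame 2: 13.6. Distance in frame 3: 10.8.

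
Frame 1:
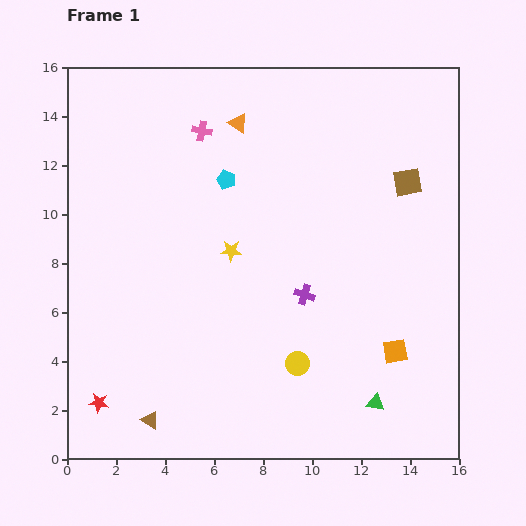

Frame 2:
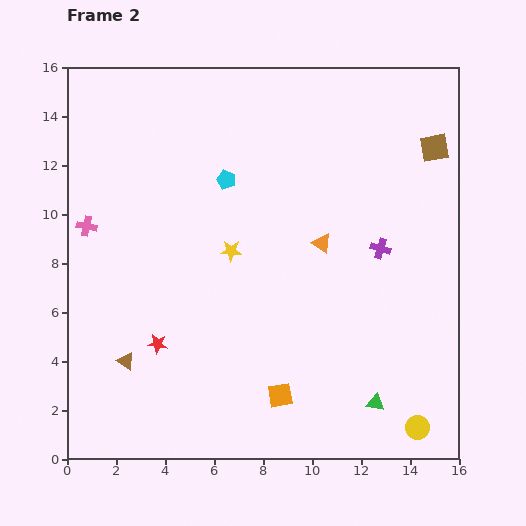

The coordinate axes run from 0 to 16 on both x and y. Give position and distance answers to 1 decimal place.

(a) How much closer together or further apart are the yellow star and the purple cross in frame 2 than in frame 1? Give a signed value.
+2.6

Distance in frame 1: 3.5. Distance in frame 2: 6.1.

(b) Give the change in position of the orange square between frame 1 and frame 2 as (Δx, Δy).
(-4.7, -1.8)

The orange square was at (13.4, 4.4) in frame 1 and (8.7, 2.6) in frame 2.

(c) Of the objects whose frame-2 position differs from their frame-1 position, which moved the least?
the brown square

(moved 1.8)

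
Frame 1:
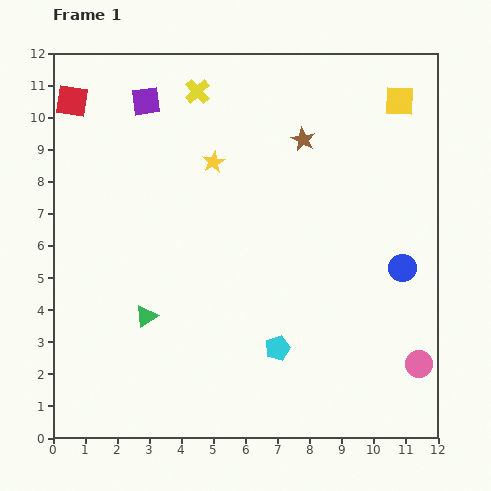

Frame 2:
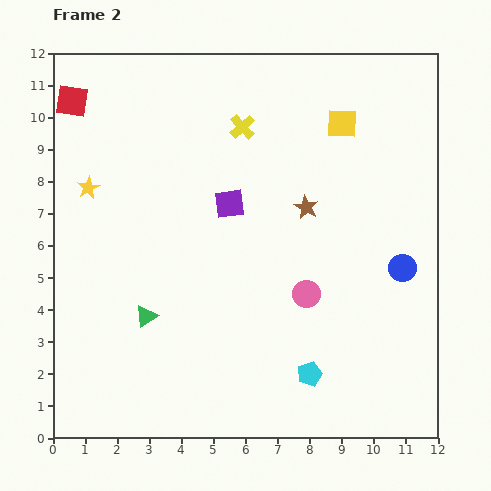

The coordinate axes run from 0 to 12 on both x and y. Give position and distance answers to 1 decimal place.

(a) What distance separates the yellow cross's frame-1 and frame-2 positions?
1.8

The yellow cross moved from (4.5, 10.8) to (5.9, 9.7), a distance of √(1.4² + 1.1²) ≈ 1.8.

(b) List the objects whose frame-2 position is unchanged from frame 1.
the green triangle, the blue circle, the red square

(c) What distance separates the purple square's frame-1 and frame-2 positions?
4.1

The purple square moved from (2.9, 10.5) to (5.5, 7.3), a distance of √(2.6² + 3.2²) ≈ 4.1.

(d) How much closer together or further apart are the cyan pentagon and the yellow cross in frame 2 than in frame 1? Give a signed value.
-0.4

Distance in frame 1: 8.4. Distance in frame 2: 8.0.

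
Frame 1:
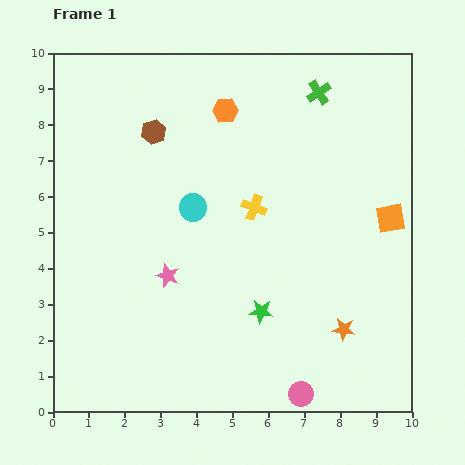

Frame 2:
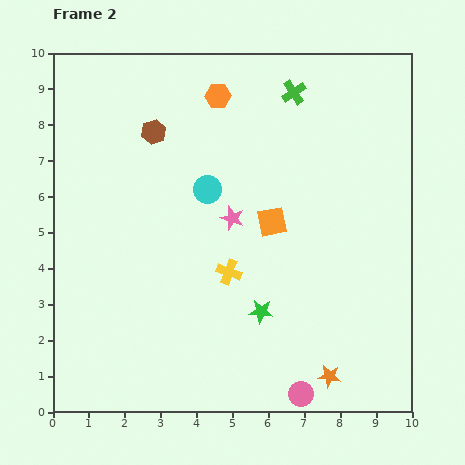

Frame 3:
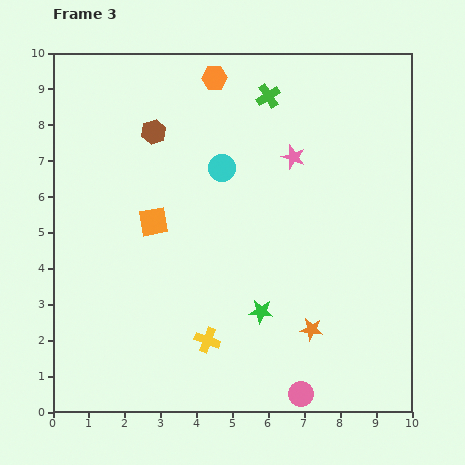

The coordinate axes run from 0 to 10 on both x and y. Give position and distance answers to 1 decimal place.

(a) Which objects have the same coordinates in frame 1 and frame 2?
the brown hexagon, the pink circle, the green star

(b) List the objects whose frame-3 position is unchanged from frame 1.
the brown hexagon, the pink circle, the green star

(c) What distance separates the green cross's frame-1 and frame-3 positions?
1.4

The green cross moved from (7.4, 8.9) to (6.0, 8.8), a distance of √(1.4² + 0.1²) ≈ 1.4.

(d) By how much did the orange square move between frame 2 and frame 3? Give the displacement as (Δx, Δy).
(-3.3, 0.0)

The orange square was at (6.1, 5.3) in frame 2 and (2.8, 5.3) in frame 3.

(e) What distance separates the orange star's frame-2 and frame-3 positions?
1.4

The orange star moved from (7.7, 1.0) to (7.2, 2.3), a distance of √(0.5² + 1.3²) ≈ 1.4.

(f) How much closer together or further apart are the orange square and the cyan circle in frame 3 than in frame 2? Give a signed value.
+0.4

Distance in frame 2: 2.0. Distance in frame 3: 2.4.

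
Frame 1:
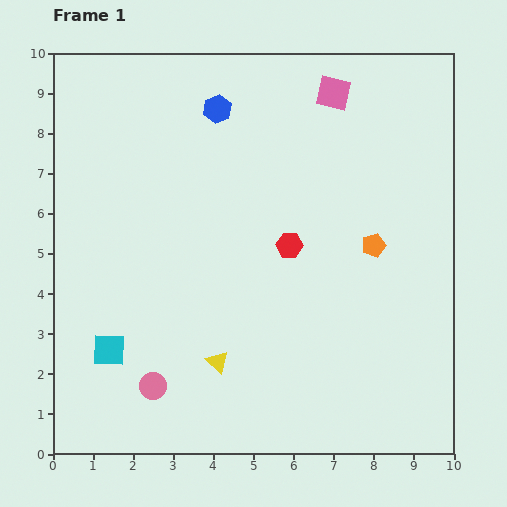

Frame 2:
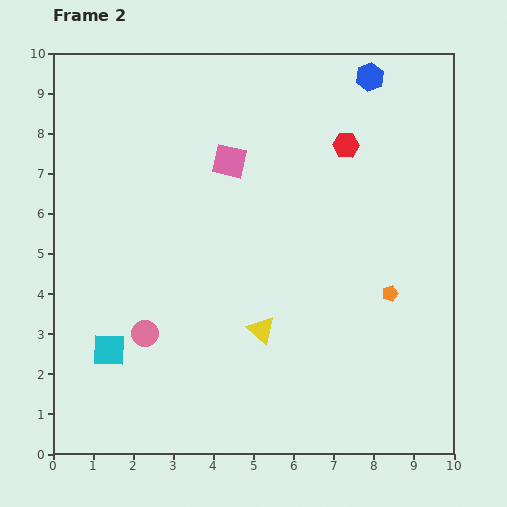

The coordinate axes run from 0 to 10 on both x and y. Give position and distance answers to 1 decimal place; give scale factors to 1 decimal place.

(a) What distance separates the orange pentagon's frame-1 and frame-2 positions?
1.3

The orange pentagon moved from (8.0, 5.2) to (8.4, 4.0), a distance of √(0.4² + 1.2²) ≈ 1.3.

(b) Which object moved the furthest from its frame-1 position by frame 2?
the blue hexagon

(moved 3.9; next 3.1)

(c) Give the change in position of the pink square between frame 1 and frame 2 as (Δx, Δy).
(-2.6, -1.7)

The pink square was at (7.0, 9.0) in frame 1 and (4.4, 7.3) in frame 2.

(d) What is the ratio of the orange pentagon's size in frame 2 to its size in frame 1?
0.7×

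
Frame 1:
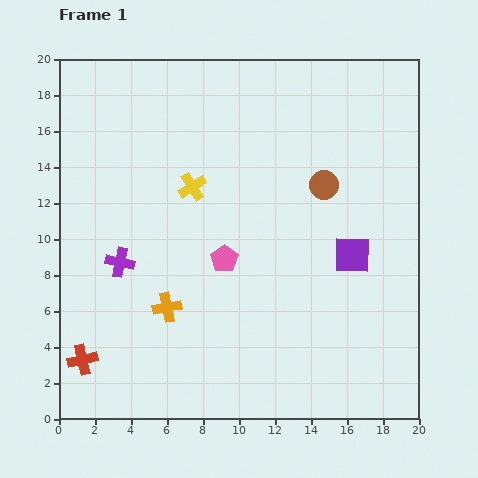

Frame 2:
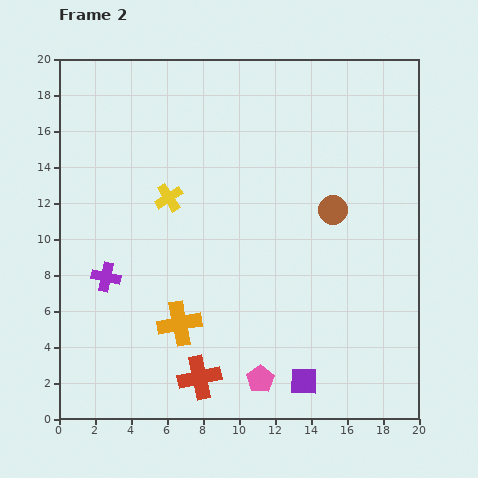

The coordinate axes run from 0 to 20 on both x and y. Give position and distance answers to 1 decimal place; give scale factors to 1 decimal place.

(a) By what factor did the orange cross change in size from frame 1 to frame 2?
1.5×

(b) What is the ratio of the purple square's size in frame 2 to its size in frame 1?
0.8×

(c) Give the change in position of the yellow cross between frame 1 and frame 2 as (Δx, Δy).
(-1.3, -0.6)

The yellow cross was at (7.4, 12.9) in frame 1 and (6.1, 12.3) in frame 2.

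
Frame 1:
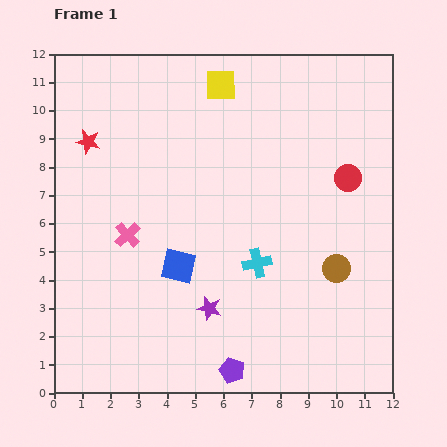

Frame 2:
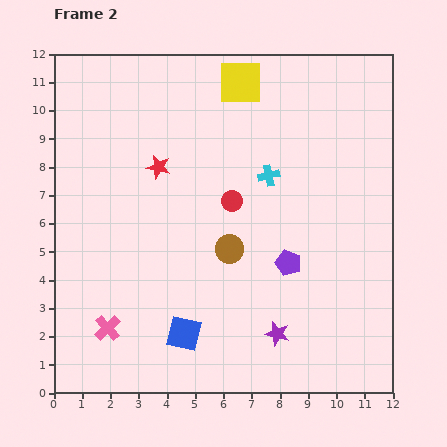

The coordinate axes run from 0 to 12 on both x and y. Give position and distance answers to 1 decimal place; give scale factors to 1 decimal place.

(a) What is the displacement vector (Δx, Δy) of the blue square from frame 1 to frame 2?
(0.2, -2.4)

The blue square was at (4.4, 4.5) in frame 1 and (4.6, 2.1) in frame 2.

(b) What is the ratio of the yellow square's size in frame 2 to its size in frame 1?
1.4×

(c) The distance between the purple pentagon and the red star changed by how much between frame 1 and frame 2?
-3.9

Distance in frame 1: 9.6. Distance in frame 2: 5.7.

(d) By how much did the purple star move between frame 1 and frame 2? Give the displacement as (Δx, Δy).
(2.4, -0.9)

The purple star was at (5.5, 3.0) in frame 1 and (7.9, 2.1) in frame 2.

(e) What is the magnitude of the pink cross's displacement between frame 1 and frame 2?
3.4

The pink cross moved from (2.6, 5.6) to (1.9, 2.3), a distance of √(0.7² + 3.3²) ≈ 3.4.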